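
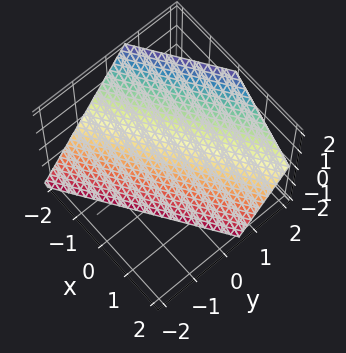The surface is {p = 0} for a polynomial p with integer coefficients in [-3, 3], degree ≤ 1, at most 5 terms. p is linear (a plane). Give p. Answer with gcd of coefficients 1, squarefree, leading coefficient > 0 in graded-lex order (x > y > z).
2*x - 3*y + 2*z + 2

1. Degree: every cross-section is a straight line — this is a plane, so deg p = 1.
2. Observable constraints: it crosses the x-axis at the gridline x = -1; it crosses the z-axis at the gridline z = -1.
3. Putting this together gives p.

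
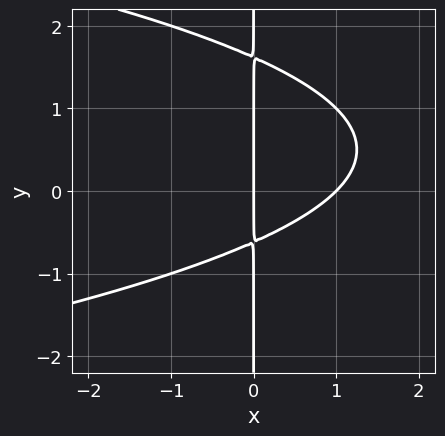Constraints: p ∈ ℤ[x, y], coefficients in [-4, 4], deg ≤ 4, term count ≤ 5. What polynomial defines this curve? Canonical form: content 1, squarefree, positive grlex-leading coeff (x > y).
First, degree: the shape is more complex than any degree-2 curve, so deg p = 3.
Then, from the visible intercepts: the x-axis gridline crossings are at x ∈ {0, 1}; the visible y-axis segment lies entirely on the curve.
Finally, putting this together gives p.

x*y^2 + x^2 - x*y - x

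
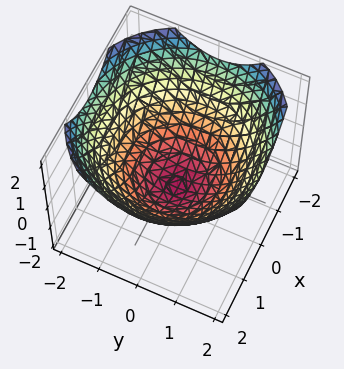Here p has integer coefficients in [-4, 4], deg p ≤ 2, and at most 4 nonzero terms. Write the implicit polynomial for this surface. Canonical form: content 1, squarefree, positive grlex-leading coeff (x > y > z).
x^2 + y^2 - 2*z - 2

The degree is 2 — the shape is more complex than any degree-1 surface.
Symmetries: the surface is invariant under rotation about z: p = q(x² + y², z).
Against the integer gridlines: a circular section at z = 0 has radius between 1 and 2; it crosses the z-axis at the gridline z = -1.
Putting this together gives p.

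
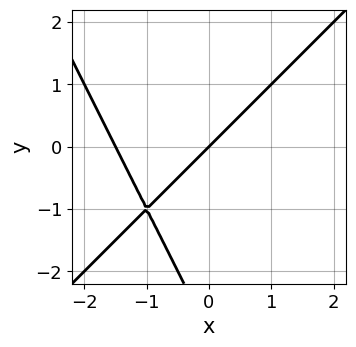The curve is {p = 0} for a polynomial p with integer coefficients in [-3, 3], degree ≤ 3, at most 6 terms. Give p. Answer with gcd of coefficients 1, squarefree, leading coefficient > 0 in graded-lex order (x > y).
First, the degree is 2 — no degree-1 curve has this shape.
Next, against the integer gridlines: one y-axis crossing is at y = 0; one x-axis crossing is at x = 0.
Finally, these observations pin down the coefficients.

2*x^2 - x*y - y^2 + 3*x - 3*y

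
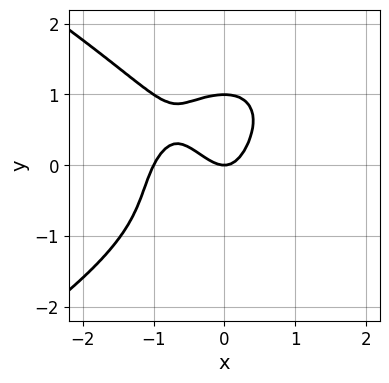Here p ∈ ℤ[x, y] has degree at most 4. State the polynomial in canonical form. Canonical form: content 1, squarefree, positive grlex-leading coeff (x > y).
y^4 + 2*x^3 + 2*x^2 - y

First, deg p = 4.
Next, from the visible intercepts: the x-axis gridline crossings are at x ∈ {-1, 0}; among the integer gridlines, it crosses the y-axis at y ∈ {0, 1}.
Finally, together with the visible shape, these determine p as stated.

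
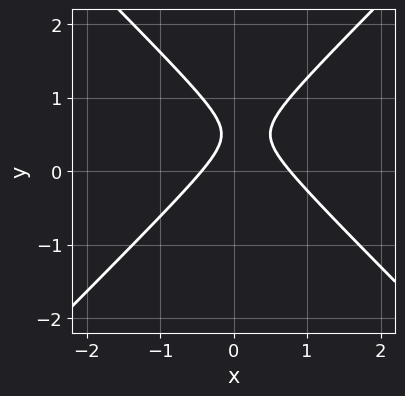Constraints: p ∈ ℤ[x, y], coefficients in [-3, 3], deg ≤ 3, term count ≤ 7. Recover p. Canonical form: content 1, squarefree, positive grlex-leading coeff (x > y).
3*x^2 - 3*y^2 - x + 3*y - 1

deg p = 2. The shape is more complex than any degree-1 curve.
From the visible intercepts: no y-intercept at any integer in the box.
Together with the visible shape, these determine p as stated.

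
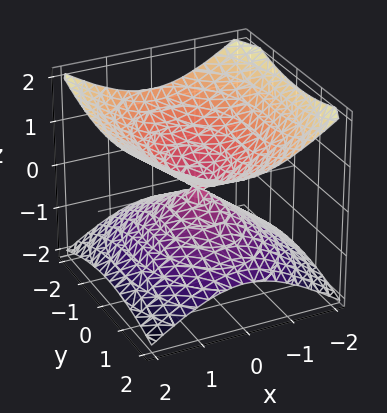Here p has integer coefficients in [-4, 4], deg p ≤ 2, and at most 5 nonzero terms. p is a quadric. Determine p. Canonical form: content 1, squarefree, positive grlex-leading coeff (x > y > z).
(a) The degree is 2 — a double cone through the origin; a quadric.
(b) Symmetries: it's symmetric under y → −y, forcing even powers of y; it's symmetric under z → −z, forcing even powers of z; mirror symmetry x ↦ −x ⇒ only even powers of x.
(c) Checking where it meets the axes: it meets the z-axis at z = 0 (among the integer gridlines); it meets the y-axis at y = 0 (among the integer gridlines).
(d) These observations pin down the coefficients.

2*x^2 + y^2 - 3*z^2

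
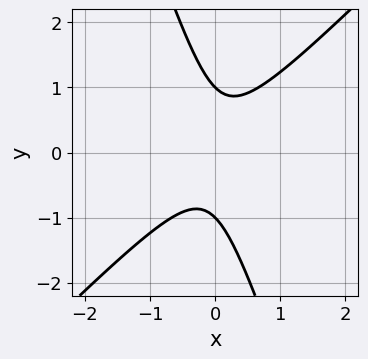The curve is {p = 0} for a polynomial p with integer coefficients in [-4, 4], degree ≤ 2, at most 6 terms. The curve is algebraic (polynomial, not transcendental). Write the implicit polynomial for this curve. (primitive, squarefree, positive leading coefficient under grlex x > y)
(a) deg p = 2. The shape is more complex than any degree-1 curve.
(b) From the visible intercepts: no x-intercept at any integer in the box; the y-axis gridline crossings are at y ∈ {-1, 1}.
(c) Matching integer coefficients to the picture gives p.

3*x^2 - 2*x*y - y^2 + 1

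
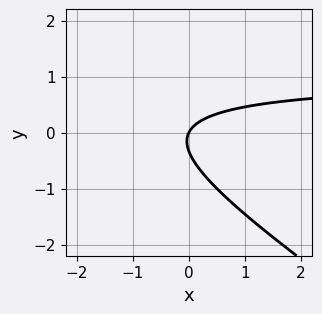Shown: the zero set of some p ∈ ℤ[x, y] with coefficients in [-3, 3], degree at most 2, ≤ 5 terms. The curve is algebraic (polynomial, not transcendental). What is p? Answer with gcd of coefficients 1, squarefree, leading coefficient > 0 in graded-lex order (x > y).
deg p = 2. No degree-1 curve has this shape.
From the axis intercepts and sections: one y-axis crossing is at y = 0; it meets the x-axis at x = 0 (among the integer gridlines).
Solving for integer coefficients yields p as stated.

2*x*y + 3*y^2 - 2*x + y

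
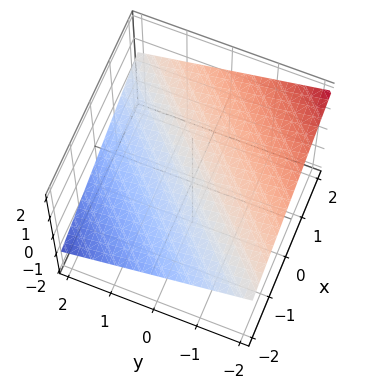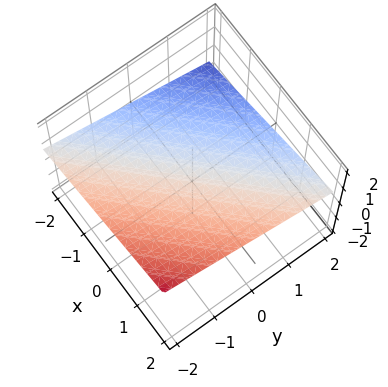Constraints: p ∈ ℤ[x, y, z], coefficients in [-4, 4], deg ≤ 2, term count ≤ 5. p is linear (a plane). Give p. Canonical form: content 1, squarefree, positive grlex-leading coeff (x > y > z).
First, deg p = 1.
Then, against the integer gridlines: one y-axis crossing is at y = 2; it crosses the x-axis at the gridline x = -2.
Finally, assembling these constraints gives the stated polynomial.

x - y - 3*z + 2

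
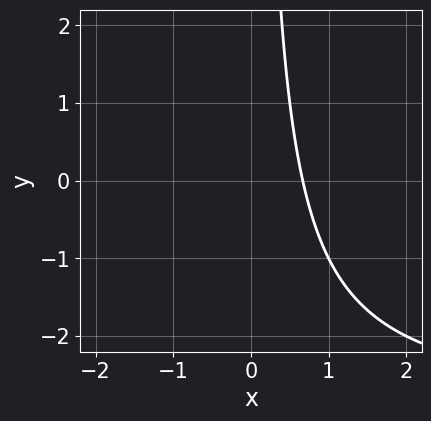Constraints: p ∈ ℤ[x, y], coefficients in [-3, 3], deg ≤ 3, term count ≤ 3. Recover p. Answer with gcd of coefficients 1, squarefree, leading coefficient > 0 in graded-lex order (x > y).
x*y + 3*x - 2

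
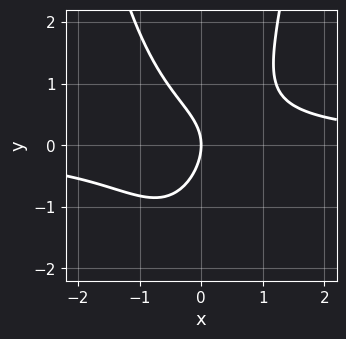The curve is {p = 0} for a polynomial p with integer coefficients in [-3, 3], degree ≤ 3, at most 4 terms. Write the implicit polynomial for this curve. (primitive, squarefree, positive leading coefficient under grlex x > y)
The degree is 3 — a generic line meets the curve in up to 3 points.
Reading off the gridlines: it crosses the y-axis at the gridline y = 0; it crosses the x-axis at the gridline x = 0.
Together with the visible shape, these determine p as stated.

3*x^2*y + x*y - 2*y^2 - 3*x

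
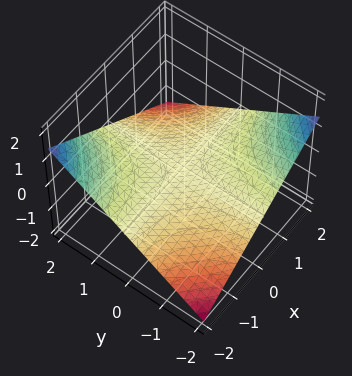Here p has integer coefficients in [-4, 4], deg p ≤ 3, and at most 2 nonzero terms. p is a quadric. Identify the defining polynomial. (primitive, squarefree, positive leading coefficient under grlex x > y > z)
The degree is 2 — a hyperbolic paraboloid; a quadric.
Against the integer gridlines: every point of the x-axis in the box is on the surface; the visible y-axis segment lies entirely on the surface.
Matching integer coefficients to the picture gives p.

x*y + 3*z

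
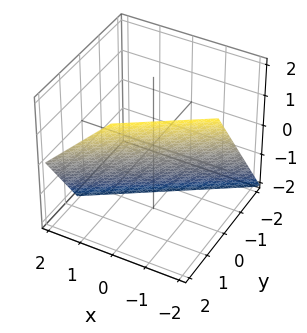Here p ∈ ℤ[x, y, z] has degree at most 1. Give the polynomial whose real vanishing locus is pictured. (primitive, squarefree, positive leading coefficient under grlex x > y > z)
2*x - 3*y + 2*z + 2

The degree is 1 — the surface is flat (a plane).
Reading off the gridlines: it meets the z-axis at z = -1 (among the integer gridlines); it crosses the x-axis at the gridline x = -1.
These observations pin down the coefficients.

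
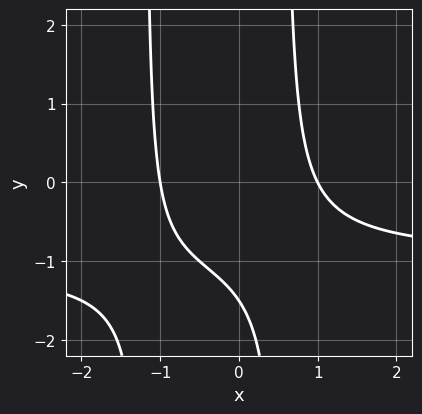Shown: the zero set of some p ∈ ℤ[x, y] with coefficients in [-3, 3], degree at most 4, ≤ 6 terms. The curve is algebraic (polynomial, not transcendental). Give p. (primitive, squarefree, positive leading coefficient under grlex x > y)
3*x^2*y + 3*x^2 + 2*x*y - 2*y - 3

1. deg p = 3.
2. Reading off the gridlines: among the integer gridlines, it crosses the x-axis at x ∈ {-1, 1}.
3. Solving for integer coefficients yields p as stated.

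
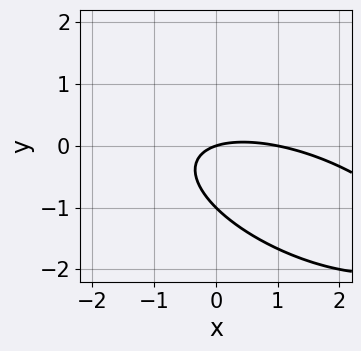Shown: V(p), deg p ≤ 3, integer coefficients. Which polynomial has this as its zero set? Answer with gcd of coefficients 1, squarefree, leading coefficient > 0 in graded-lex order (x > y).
x^2 + 2*x*y + 3*y^2 - x + 3*y

(a) The degree is 2 — a generic line meets the curve in up to 2 points.
(b) From the visible intercepts: the y-axis gridline crossings are at y ∈ {-1, 0}; the x-axis gridline crossings are at x ∈ {0, 1}.
(c) Fitting integer coefficients to these (and the overall shape) gives p.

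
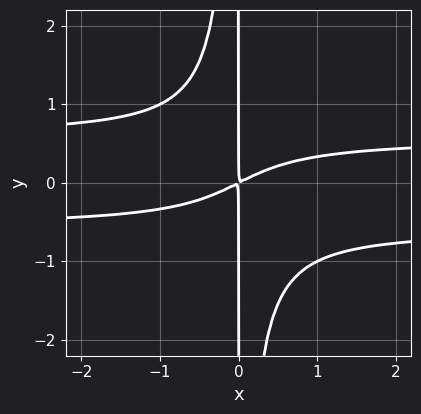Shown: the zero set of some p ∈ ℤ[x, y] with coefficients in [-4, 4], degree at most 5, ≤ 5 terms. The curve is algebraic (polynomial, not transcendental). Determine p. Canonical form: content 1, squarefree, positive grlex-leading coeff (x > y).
3*x^2*y^2 - x^2 + 2*x*y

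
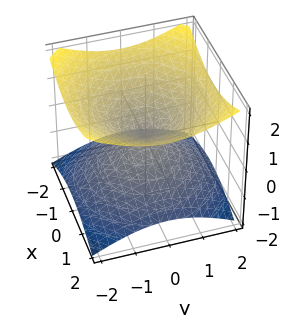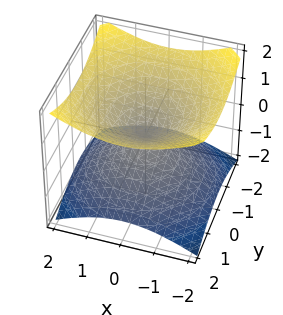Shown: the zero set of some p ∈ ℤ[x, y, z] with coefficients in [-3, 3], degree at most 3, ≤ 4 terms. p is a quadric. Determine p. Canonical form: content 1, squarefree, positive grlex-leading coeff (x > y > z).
First, degree: two nappes meeting at a single point; a quadric, so deg p = 2.
Then, symmetries: mirror symmetry z ↦ −z ⇒ only even powers of z; rotational symmetry about the z-axis ⇒ p depends on x, y only through x² + y².
Then, from the axis intercepts and sections: one z-axis crossing is at z = 0; it crosses the x-axis at the gridline x = 0.
Finally, the integer polynomial consistent with all of this is the stated p.

x^2 + y^2 - 2*z^2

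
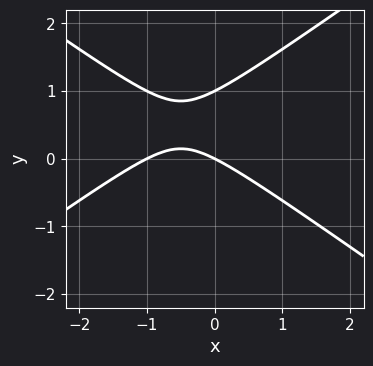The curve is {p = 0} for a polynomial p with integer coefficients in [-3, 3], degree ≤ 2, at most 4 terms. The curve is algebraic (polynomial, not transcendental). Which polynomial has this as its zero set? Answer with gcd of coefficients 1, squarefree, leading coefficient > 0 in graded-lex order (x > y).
First, degree: a generic line meets the curve in up to 2 points, so deg p = 2.
Then, against the integer gridlines: the x-axis gridline crossings are at x ∈ {-1, 0}; among the integer gridlines, it crosses the y-axis at y ∈ {0, 1}.
Finally, putting this together gives p.

x^2 - 2*y^2 + x + 2*y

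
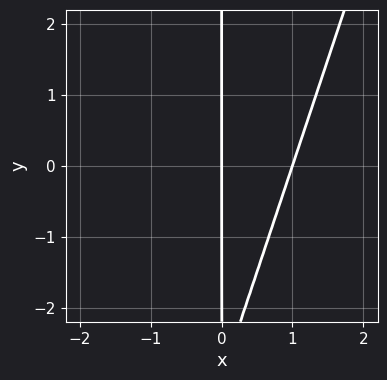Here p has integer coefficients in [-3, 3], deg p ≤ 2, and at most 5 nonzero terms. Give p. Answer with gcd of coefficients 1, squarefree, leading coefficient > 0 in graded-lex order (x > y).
3*x^2 - x*y - 3*x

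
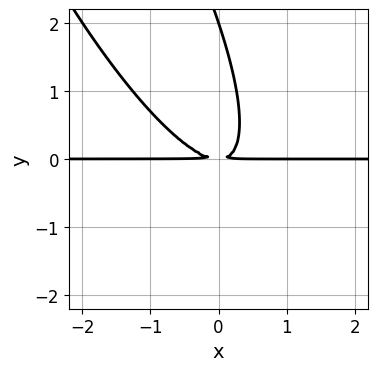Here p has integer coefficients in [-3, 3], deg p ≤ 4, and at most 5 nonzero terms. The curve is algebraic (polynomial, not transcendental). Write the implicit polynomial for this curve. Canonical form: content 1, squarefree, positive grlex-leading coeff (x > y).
(a) Degree: no degree-2 curve has this shape, so deg p = 3.
(b) Observable constraints: one y-axis crossing is at y = 2; the visible x-axis segment lies entirely on the curve.
(c) Solving for integer coefficients yields p as stated.

3*x^2*y + 3*x*y^2 + y^3 - 2*y^2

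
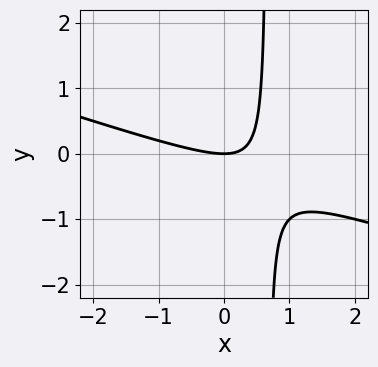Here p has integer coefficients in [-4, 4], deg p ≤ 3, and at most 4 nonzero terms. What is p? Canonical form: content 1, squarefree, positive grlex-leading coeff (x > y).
x^2 + 3*x*y - 2*y

First, the degree is 2 — the shape is more complex than any degree-1 curve.
Then, observable constraints: one y-axis crossing is at y = 0; it meets the x-axis at x = 0 (among the integer gridlines).
Finally, together with the visible shape, these determine p as stated.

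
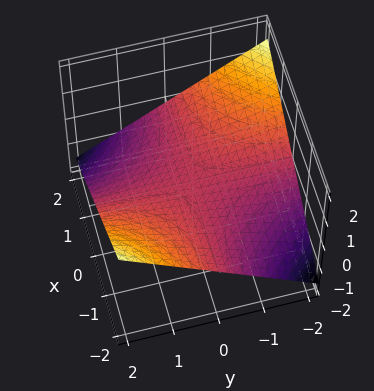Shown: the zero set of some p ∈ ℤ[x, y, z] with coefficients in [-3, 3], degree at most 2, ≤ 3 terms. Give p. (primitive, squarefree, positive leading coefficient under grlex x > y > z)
x*y + 3*z

(a) deg p = 2.
(b) From the visible intercepts: one z-axis crossing is at z = 0; every point of the y-axis in the box is on the surface; every point of the x-axis in the box is on the surface.
(c) The integer polynomial consistent with all of this is the stated p.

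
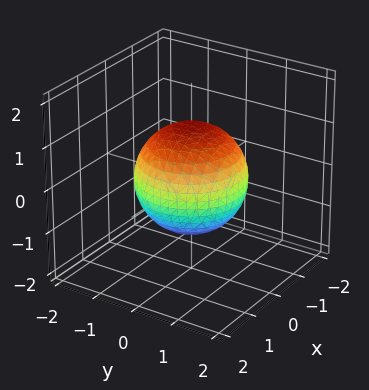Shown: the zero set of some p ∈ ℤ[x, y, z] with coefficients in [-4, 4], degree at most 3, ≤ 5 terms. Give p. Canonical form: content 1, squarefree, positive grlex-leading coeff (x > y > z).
2*x^2 + 2*y^2 + 2*z^2 - 3

(a) deg p = 2.
(b) By symmetry, the surface is invariant under rotation about z: p = q(x² + y², z); it's symmetric under z → −z, forcing even powers of z.
(c) Reading off the gridlines: a circular section at z = 0 has radius between 1 and 2.
(d) Matching integer coefficients to the picture gives p.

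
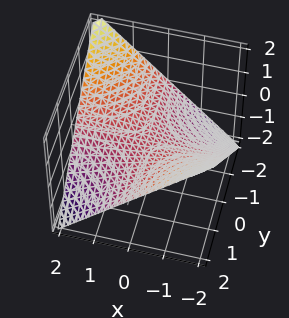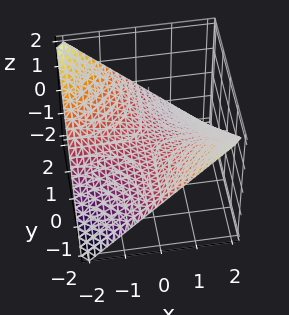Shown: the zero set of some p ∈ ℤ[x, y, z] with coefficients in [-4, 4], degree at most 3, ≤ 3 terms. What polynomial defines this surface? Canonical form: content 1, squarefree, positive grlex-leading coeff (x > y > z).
(a) Degree: a hyperbolic paraboloid; a quadric, so deg p = 2.
(b) From the visible intercepts: one z-axis crossing is at z = 0; the visible y-axis segment lies entirely on the surface; the visible x-axis segment lies entirely on the surface.
(c) Together with the visible shape, these determine p as stated.

x*y + 2*z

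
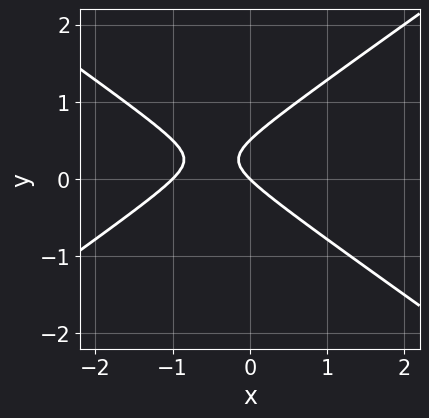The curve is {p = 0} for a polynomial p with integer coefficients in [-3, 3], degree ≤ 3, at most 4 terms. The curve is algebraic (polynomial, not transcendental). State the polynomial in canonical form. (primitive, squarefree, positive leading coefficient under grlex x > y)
x^2 - 2*y^2 + x + y

First, deg p = 2. The shape is more complex than any degree-1 curve.
Then, observable constraints: it crosses the y-axis at the gridline y = 0; among the integer gridlines, it crosses the x-axis at x ∈ {-1, 0}.
Finally, the integer polynomial consistent with all of this is the stated p.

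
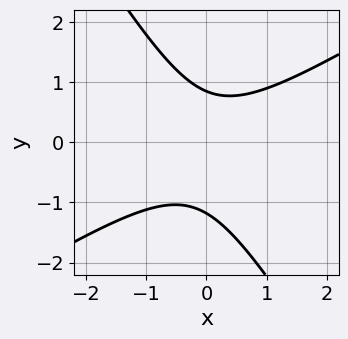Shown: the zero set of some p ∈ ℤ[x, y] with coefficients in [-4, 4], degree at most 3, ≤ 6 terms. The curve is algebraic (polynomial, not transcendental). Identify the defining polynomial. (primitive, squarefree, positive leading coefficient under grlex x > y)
1. The degree is 2 — a generic line meets the curve in up to 2 points.
2. From the axis intercepts and sections: it misses every integer gridline on the x-axis.
3. These observations pin down the coefficients.

3*x^2 - 3*x*y - 3*y^2 - y + 3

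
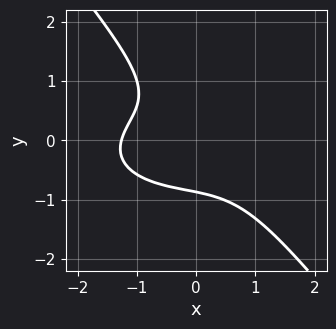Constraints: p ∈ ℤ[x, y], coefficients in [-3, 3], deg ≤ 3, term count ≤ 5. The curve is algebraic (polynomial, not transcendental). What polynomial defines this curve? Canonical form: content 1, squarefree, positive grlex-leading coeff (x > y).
x^3 + 3*x*y^2 + 3*y^3 + x*y + 2

First, the degree is 3 — no degree-2 curve has this shape.
Finally, matching integer coefficients to the picture gives p.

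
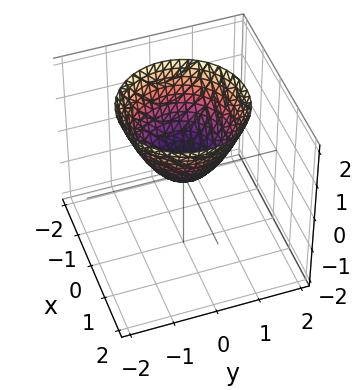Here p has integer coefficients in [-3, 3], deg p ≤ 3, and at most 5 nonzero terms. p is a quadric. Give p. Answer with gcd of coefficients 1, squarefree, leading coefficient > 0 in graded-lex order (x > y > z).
First, degree: a paraboloid; a quadric, so deg p = 2.
Then, symmetries: every cross-section ⟂ z is a circle, so x, y appear only via x² + y².
Next, checking where it meets the axes: it meets the x-axis at x = 0 (among the integer gridlines); it crosses the y-axis at the gridline y = 0; a circular section at z = 2 has radius between 1 and 2.
Finally, putting this together gives p.

x^2 + y^2 - z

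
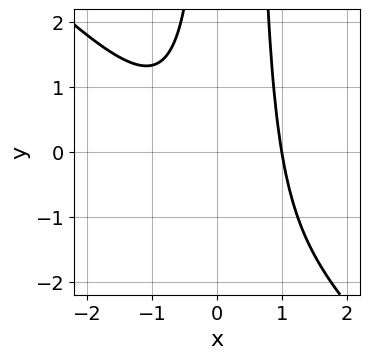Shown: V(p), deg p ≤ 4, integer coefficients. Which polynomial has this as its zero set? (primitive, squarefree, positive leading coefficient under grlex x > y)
2*x^3 + 2*x^2*y - x*y - 2

1. Degree: a generic line meets the curve in up to 3 points, so deg p = 3.
2. Checking where it meets the axes: it meets the x-axis at x = 1 (among the integer gridlines); no y-intercept at any integer in the box.
3. Assembling these constraints gives the stated polynomial.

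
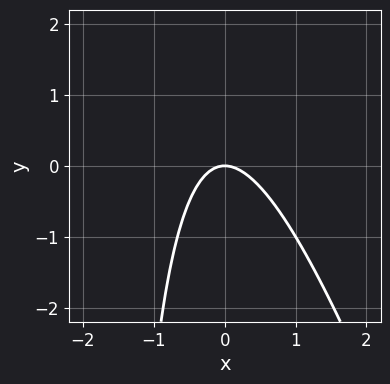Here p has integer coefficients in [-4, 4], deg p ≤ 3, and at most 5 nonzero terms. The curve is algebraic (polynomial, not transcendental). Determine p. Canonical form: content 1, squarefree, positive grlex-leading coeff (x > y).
3*x^2 + x*y + 2*y

First, deg p = 2. A generic line meets the curve in up to 2 points.
Then, from the visible intercepts: one x-axis crossing is at x = 0; one y-axis crossing is at y = 0.
Finally, these observations pin down the coefficients.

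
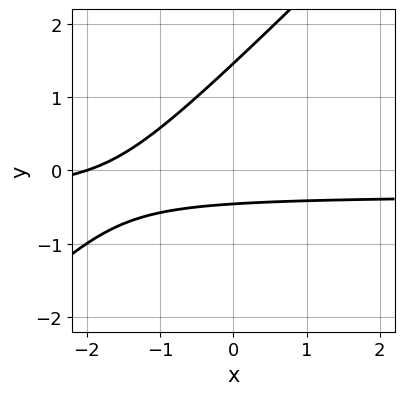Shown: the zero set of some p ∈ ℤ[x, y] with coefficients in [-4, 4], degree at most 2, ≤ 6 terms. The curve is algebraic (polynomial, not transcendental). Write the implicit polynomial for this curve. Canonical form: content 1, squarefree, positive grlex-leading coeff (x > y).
(a) The degree is 2 — a generic line meets the curve in up to 2 points.
(b) From the visible intercepts: it crosses the x-axis at the gridline x = -2.
(c) Fitting integer coefficients to these (and the overall shape) gives p.

3*x*y - 3*y^2 + x + 3*y + 2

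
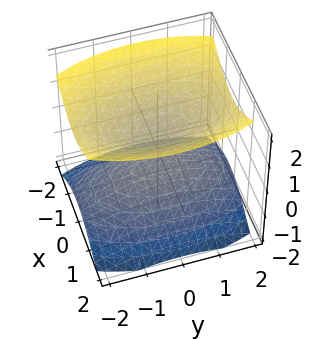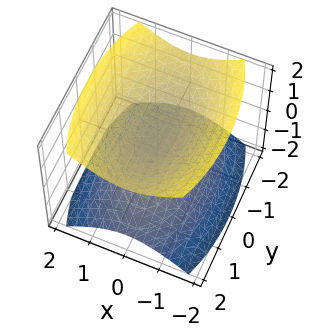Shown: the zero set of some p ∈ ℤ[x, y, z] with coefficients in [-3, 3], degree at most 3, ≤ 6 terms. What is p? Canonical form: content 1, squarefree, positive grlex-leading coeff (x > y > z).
3*x^2 + y^2 - 3*z^2 + 1

First, the picture has 2 separate pieces. They look like related sheets of one shape, so recover p as a whole.
Then, deg p = 2. Two separate bowl-shaped sheets opening away from each other; a quadric.
Next, symmetries: mirror symmetry y ↦ −y ⇒ only even powers of y; the z ↦ −z reflection is a symmetry, so z appears only in even powers; it's symmetric under x → −x, forcing even powers of x.
Then, reading off the gridlines: it misses every integer gridline on the x-axis; it misses every integer gridline on the y-axis.
Finally, the integer polynomial consistent with all of this is the stated p.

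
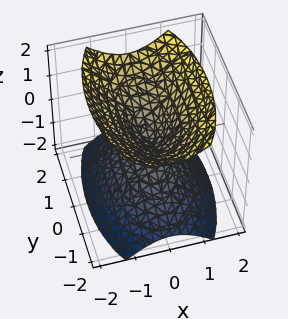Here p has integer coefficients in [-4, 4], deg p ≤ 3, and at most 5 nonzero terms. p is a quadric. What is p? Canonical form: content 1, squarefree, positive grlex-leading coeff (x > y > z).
First, there are 2 components. They look like related sheets of one shape, so recover p as a whole.
Then, degree: a double cone through the origin; a quadric, so deg p = 2.
Next, symmetries: mirror symmetry x ↦ −x ⇒ only even powers of x; mirror symmetry z ↦ −z ⇒ only even powers of z; the y ↦ −y reflection is a symmetry, so y appears only in even powers.
Next, reading off the gridlines: it meets the y-axis at y = 0 (among the integer gridlines); one x-axis crossing is at x = 0; it meets the z-axis at z = 0 (among the integer gridlines).
Finally, matching integer coefficients to the picture gives p.

3*x^2 + y^2 - 2*z^2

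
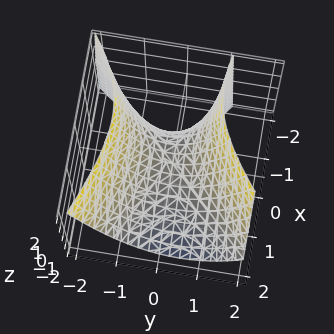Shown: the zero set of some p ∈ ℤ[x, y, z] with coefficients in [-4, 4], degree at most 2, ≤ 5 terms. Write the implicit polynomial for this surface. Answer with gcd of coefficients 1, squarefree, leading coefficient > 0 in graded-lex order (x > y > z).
Degree: no degree-1 surface has this shape, so deg p = 2.
From the visible intercepts: it crosses the y-axis at the gridline y = 0; it crosses the z-axis at the gridline z = 0; one x-axis crossing is at x = 0.
Together with the visible shape, these determine p as stated.

x^2 + x*y + x*z - 2*y^2 + 2*z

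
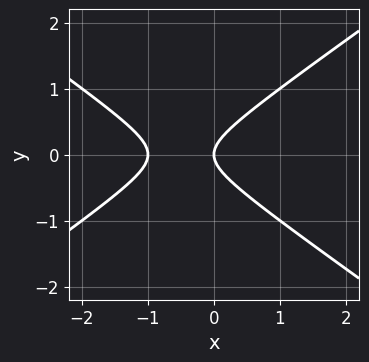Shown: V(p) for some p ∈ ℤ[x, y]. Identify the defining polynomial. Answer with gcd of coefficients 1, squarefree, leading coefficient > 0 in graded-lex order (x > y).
x^2 - 2*y^2 + x

The degree is 2 — the shape is more complex than any degree-1 curve.
Symmetries: mirror symmetry y ↦ −y ⇒ only even powers of y.
From the axis intercepts and sections: among the integer gridlines, it crosses the x-axis at x ∈ {-1, 0}; it crosses the y-axis at the gridline y = 0.
These observations pin down the coefficients.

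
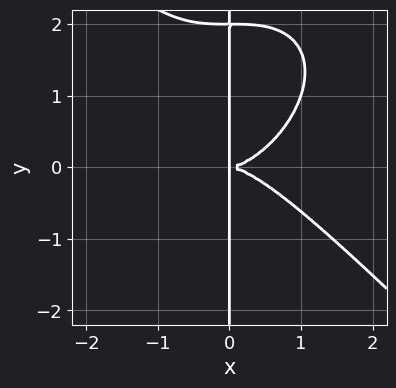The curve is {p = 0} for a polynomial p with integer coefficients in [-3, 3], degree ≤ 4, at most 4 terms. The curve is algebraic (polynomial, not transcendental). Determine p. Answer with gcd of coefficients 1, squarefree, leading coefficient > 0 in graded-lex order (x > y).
x^4 + x*y^3 - 2*x*y^2

First, the degree is 4 — a generic line meets the curve in up to 4 points.
Then, from the axis intercepts and sections: every point of the y-axis in the box is on the curve.
Finally, solving for integer coefficients yields p as stated.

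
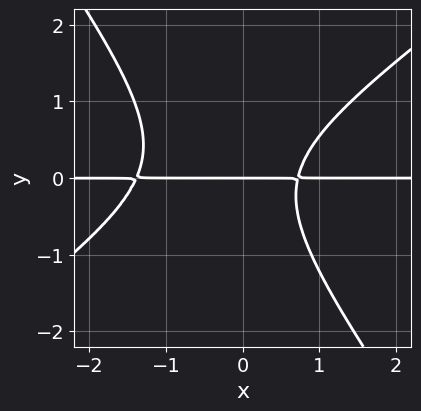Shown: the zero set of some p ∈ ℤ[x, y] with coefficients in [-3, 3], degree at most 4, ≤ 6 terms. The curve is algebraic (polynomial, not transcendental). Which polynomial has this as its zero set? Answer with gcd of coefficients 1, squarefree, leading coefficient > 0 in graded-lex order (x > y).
3*x^2*y - 2*x*y^2 - 3*y^3 + 2*x*y - 3*y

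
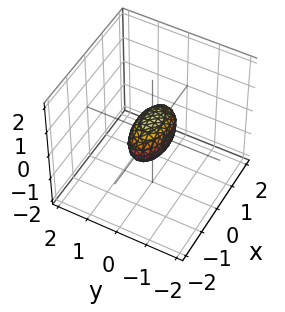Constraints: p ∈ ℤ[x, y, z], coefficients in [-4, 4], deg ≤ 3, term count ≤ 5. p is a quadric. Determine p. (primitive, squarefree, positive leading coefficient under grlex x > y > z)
1. The degree is 2 — bounded and convex; a quadric.
2. Symmetries: it's symmetric under y → −y, forcing even powers of y; the x ↦ −x reflection is a symmetry, so x appears only in even powers; mirror symmetry z ↦ −z ⇒ only even powers of z.
3. From the visible intercepts: the x-axis gridline crossings are at x ∈ {-1, 1}.
4. These observations pin down the coefficients.

x^2 + 3*y^2 + 2*z^2 - 1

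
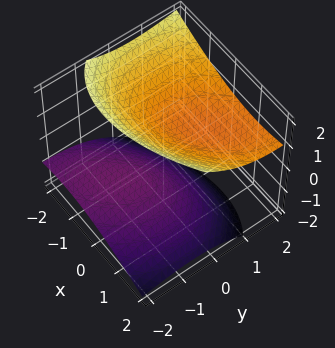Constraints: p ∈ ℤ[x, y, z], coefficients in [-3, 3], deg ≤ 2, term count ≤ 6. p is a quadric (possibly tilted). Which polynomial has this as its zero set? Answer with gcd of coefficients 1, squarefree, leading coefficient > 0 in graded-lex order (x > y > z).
First, I count 2 distinct pieces. Treating them together as one polynomial.
Then, the degree is 2 — a generic line meets the surface in up to 2 points.
Then, from the visible intercepts: it misses every integer gridline on the x-axis; it misses every integer gridline on the y-axis.
Finally, these observations pin down the coefficients. Check: (0, 0, 1) on the z-axis lies on the surface, and p(0, 0, 1) = 0. ✓

x^2 - x*y + y^2 - 2*y*z - 2*z^2 + 2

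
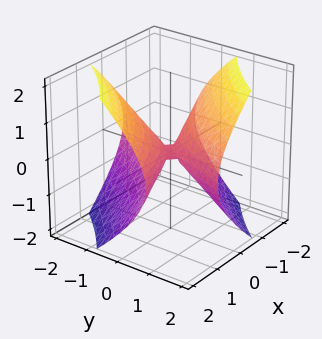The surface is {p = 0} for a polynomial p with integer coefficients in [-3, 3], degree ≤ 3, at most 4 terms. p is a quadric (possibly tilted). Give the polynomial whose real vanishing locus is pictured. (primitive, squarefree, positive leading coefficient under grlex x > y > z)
x^2 - 3*x*y + y^2 - 2*z^2

First, the degree is 2 — the shape is more complex than any degree-1 surface.
Then, from the axis intercepts and sections: it meets the x-axis at x = 0 (among the integer gridlines); it crosses the y-axis at the gridline y = 0; one z-axis crossing is at z = 0.
Finally, these observations pin down the coefficients.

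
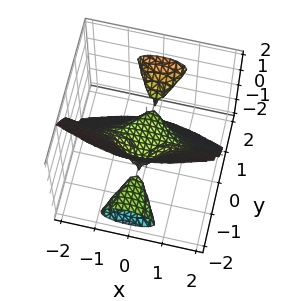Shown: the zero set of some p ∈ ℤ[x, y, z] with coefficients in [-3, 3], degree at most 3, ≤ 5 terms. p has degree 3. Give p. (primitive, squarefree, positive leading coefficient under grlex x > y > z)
First, there are 3 components.
Then, degree: the shape is more complex than any degree-2 surface, so deg p = 3.
Next, from the axis intercepts and sections: every point of the y-axis in the box is on the surface; one z-axis crossing is at z = 0; the visible x-axis segment lies entirely on the surface.
Finally, together with the visible shape, these determine p as stated.

x^2*y - y^2*z + y*z^2 + z^3 + z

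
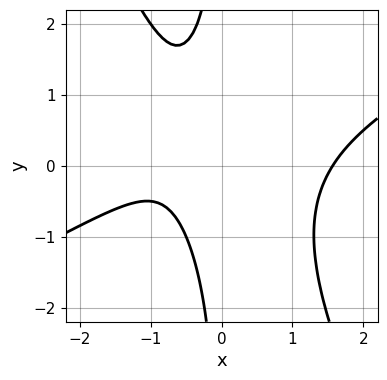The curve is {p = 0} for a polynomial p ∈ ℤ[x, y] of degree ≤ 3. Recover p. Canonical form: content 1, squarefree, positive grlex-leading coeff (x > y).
Degree: a generic line meets the curve in up to 3 points, so deg p = 3.
Against the integer gridlines: it misses every integer gridline on the y-axis.
Matching integer coefficients to the picture gives p.

2*x^3 - 3*x^2*y - 2*x*y^2 - 3*x - 3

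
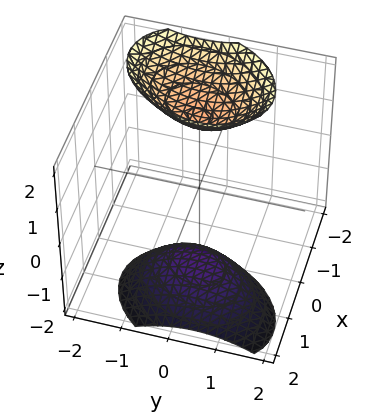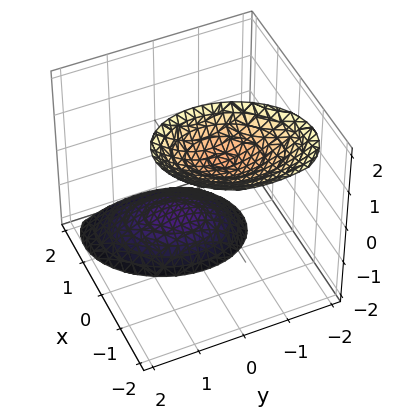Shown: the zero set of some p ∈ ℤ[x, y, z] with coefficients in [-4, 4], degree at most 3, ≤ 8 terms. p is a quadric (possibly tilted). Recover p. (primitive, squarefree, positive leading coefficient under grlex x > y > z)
3*x^2 - x*y + 3*x*z + 2*y^2 - z^2 + 3

(a) I count 2 distinct pieces. Treating them together as one polynomial.
(b) deg p = 2. The shape is more complex than any degree-1 surface.
(c) Reading off the gridlines: the surface avoids every integer x-axis point in the box; no y-intercept at any integer in the box.
(d) Assembling these constraints gives the stated polynomial.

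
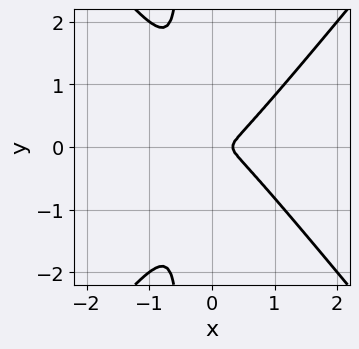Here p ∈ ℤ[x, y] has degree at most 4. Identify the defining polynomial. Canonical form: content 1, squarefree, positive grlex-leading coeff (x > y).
3*x^3 - 2*x*y^2 - x^2 - y^2

(a) Degree: the shape is more complex than any degree-2 curve, so deg p = 3.
(b) Symmetries: mirror symmetry y ↦ −y ⇒ only even powers of y.
(c) Solving for integer coefficients yields p as stated.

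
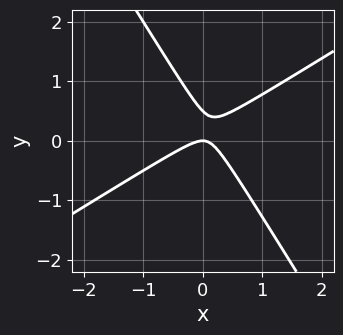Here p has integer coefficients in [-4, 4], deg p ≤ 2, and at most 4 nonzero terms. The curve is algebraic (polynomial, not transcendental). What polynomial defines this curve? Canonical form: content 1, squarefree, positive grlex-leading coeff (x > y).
2*x^2 - 2*x*y - 2*y^2 + y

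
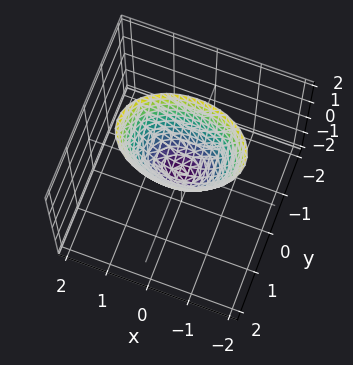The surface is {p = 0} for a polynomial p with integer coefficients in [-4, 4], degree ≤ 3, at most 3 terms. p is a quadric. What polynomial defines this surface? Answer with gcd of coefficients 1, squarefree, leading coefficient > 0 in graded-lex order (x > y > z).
x^2 + 2*y^2 - z

First, the degree is 2 — a single bowl opening along one axis; a quadric.
Then, symmetries: it's symmetric under y → −y, forcing even powers of y; it's symmetric under x → −x, forcing even powers of x.
Then, checking where it meets the axes: it meets the x-axis at x = 0 (among the integer gridlines); it meets the z-axis at z = 0 (among the integer gridlines); it meets the y-axis at y = 0 (among the integer gridlines).
Finally, solving for integer coefficients yields p as stated.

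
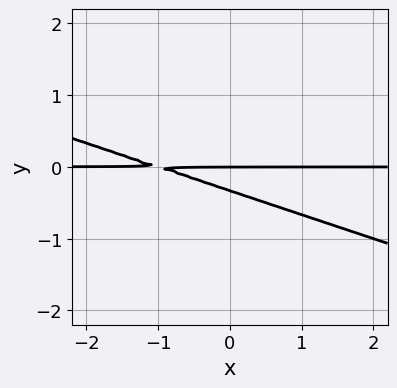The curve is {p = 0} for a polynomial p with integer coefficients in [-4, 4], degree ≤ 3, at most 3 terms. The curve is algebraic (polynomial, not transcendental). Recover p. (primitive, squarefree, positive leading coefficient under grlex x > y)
First, deg p = 2. A generic line meets the curve in up to 2 points.
Then, from the axis intercepts and sections: it meets the y-axis at y = 0 (among the integer gridlines); every point of the x-axis in the box is on the curve.
Finally, the integer polynomial consistent with all of this is the stated p.

x*y + 3*y^2 + y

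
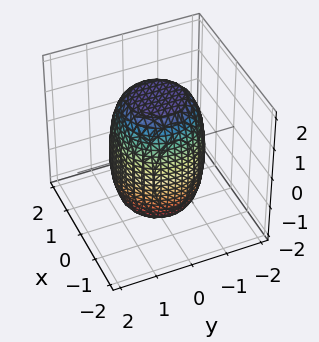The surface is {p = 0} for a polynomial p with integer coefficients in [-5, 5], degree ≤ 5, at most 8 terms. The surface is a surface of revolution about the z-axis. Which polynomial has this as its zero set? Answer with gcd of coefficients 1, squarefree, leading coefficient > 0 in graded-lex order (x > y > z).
deg p = 4. A generic line meets the surface in up to 4 points.
Symmetry: every cross-section ⟂ z is a circle, so x, y appear only via x² + y².
Against the integer gridlines: a circular section at z = 0 has radius between 1 and 2.
Together with the visible shape, these determine p as stated.

2*x^4 + 4*x^2*y^2 + 2*y^4 - x^2 - y^2 + z^2 - 3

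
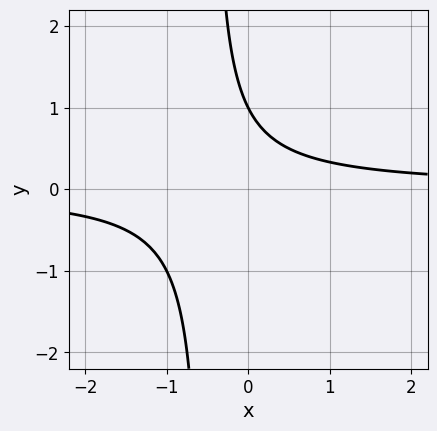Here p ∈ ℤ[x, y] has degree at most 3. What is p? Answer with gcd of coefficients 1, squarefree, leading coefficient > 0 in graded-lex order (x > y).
2*x*y + y - 1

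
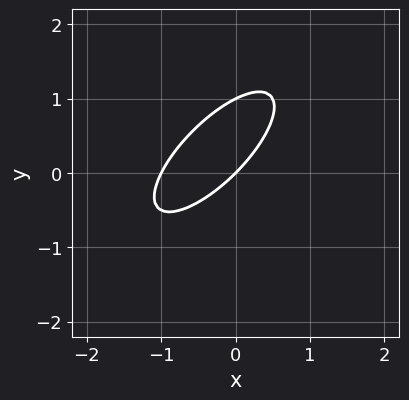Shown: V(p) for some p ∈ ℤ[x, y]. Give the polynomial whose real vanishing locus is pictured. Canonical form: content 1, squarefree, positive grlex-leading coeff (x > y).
The degree is 2 — a generic line meets the curve in up to 2 points.
Reading off the gridlines: the y-axis gridline crossings are at y ∈ {0, 1}; the x-axis gridline crossings are at x ∈ {-1, 0}.
Fitting integer coefficients to these (and the overall shape) gives p.

2*x^2 - 3*x*y + 2*y^2 + 2*x - 2*y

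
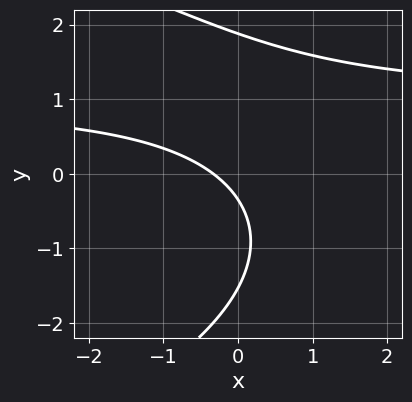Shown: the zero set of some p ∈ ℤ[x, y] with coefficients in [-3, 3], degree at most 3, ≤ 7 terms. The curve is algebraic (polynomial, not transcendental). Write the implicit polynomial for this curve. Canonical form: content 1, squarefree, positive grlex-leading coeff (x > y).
y^3 + 3*x*y - 3*x - 3*y - 1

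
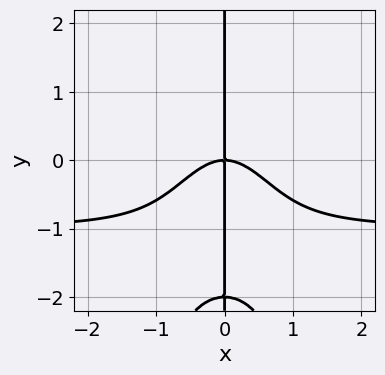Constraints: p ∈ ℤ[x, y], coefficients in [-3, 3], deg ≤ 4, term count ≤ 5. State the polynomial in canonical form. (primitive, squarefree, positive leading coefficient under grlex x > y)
2*x^3*y + 2*x^3 + x*y^2 + 2*x*y

First, the degree is 4 — the shape is more complex than any degree-3 curve.
Next, from the axis intercepts and sections: one x-axis crossing is at x = 0; every point of the y-axis in the box is on the curve.
Finally, matching integer coefficients to the picture gives p.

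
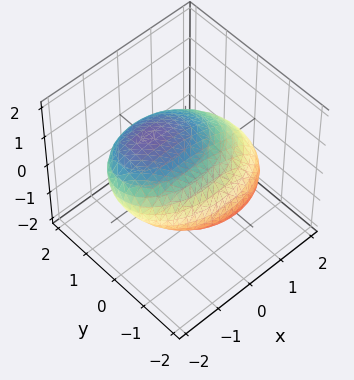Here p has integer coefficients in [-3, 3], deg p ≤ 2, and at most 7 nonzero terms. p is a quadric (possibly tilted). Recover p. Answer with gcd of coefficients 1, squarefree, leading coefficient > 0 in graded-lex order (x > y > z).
x^2 + x*z + 2*y^2 - 2*y*z + 3*z^2 - 3

deg p = 2.
From the axis intercepts and sections: the z-axis gridline crossings are at z ∈ {-1, 1}.
Together with the visible shape, these determine p as stated.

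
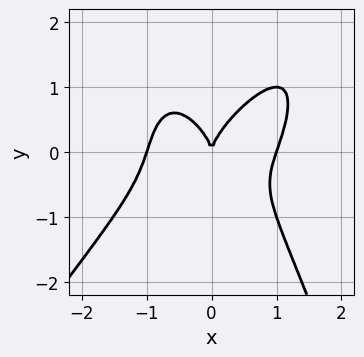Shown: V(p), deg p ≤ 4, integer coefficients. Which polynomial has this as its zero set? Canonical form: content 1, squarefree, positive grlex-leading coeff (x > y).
3*x^4 - 2*x^3*y + 2*y^3 - 3*x^2

deg p = 4.
Observable constraints: among the integer gridlines, it crosses the x-axis at x ∈ {-1, 0, 1}; one y-axis crossing is at y = 0.
Solving for integer coefficients yields p as stated.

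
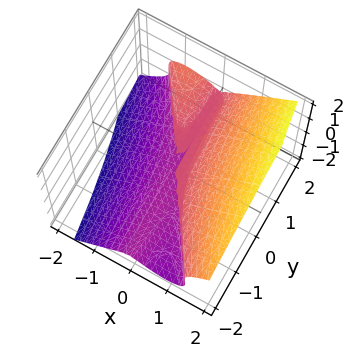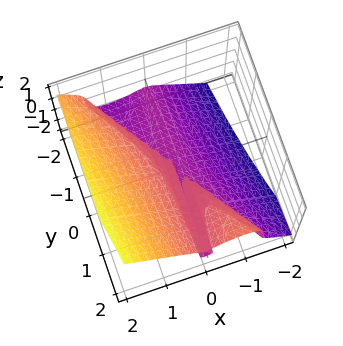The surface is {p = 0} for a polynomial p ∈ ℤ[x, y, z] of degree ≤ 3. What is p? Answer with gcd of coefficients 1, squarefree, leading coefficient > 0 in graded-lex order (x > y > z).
First, deg p = 3.
Next, observable constraints: every point of the y-axis in the box is on the surface; one z-axis crossing is at z = 0; it crosses the x-axis at the gridline x = 0.
Finally, assembling these constraints gives the stated polynomial.

3*x^3 + 2*x^2*y - 3*z^3 - 2*z^2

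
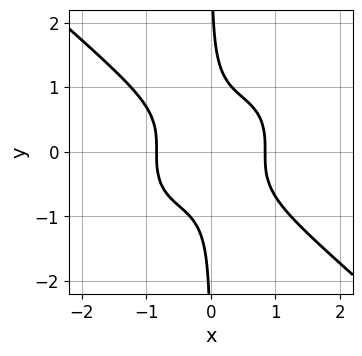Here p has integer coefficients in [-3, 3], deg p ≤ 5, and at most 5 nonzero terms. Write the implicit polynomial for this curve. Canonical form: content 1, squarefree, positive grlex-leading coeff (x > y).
2*x^4 + 3*x*y^3 - 1

First, the degree is 4 — the shape is more complex than any degree-3 curve.
Then, checking where it meets the axes: no y-intercept at any integer in the box.
Finally, fitting integer coefficients to these (and the overall shape) gives p.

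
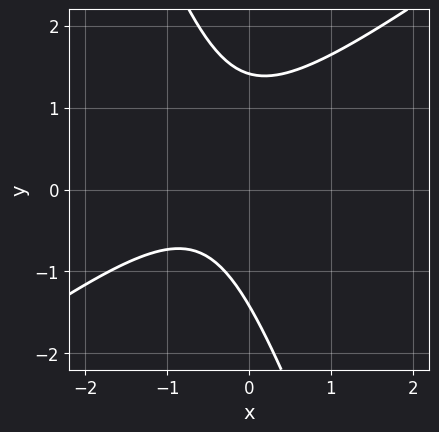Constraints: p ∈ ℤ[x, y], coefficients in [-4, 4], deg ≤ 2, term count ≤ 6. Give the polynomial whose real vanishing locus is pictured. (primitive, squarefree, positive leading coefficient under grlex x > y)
2*x^2 - 2*x*y - y^2 + 2*x + 2

First, deg p = 2.
Then, against the integer gridlines: no x-intercept at any integer in the box.
Finally, solving for integer coefficients yields p as stated.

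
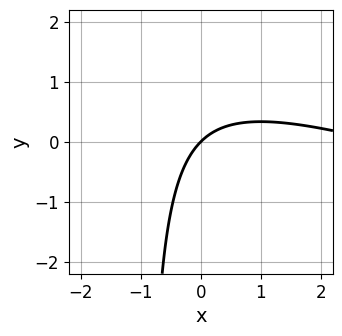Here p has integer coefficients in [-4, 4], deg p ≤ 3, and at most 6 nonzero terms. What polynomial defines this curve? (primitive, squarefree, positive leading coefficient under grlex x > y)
x^2 + 3*x*y - 3*x + 3*y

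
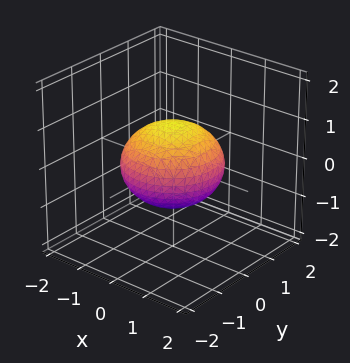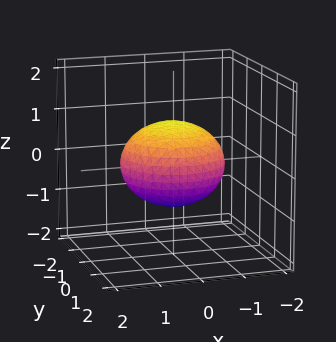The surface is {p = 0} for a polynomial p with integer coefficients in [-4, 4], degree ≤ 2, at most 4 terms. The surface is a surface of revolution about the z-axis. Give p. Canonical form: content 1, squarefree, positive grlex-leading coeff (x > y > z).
1. deg p = 2. The shape is more complex than any degree-1 surface.
2. Symmetry: the z-axis is an axis of rotation, so x and y enter only as x² + y².
3. Checking where it meets the axes: the z-axis gridline crossings are at z ∈ {-1, 1}; a circular section at z = 0 has radius between 1 and 2.
4. Putting this together gives p.

2*x^2 + 2*y^2 + 3*z^2 - 3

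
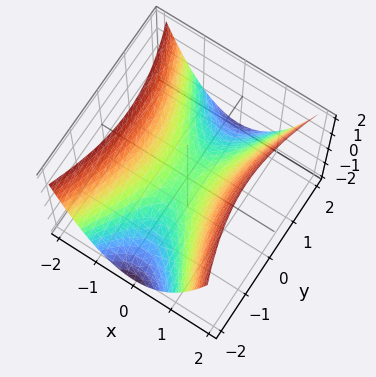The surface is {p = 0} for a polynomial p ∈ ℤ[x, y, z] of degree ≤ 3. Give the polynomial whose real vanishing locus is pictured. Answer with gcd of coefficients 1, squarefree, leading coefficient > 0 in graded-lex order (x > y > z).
1. Degree: a saddle surface; a quadric, so deg p = 2.
2. Symmetries: it's symmetric under x → −x, forcing even powers of x; the y ↦ −y reflection is a symmetry, so y appears only in even powers.
3. Against the integer gridlines: it crosses the x-axis at the gridline x = 0; it crosses the z-axis at the gridline z = 0; it crosses the y-axis at the gridline y = 0.
4. Solving for integer coefficients yields p as stated.

3*x^2 - y^2 - 3*z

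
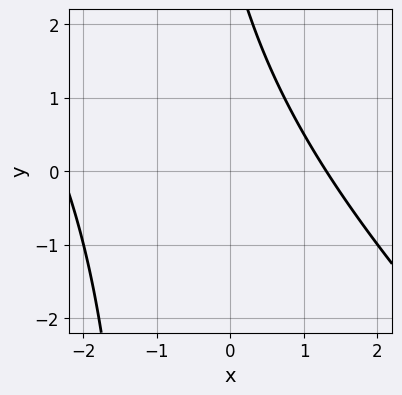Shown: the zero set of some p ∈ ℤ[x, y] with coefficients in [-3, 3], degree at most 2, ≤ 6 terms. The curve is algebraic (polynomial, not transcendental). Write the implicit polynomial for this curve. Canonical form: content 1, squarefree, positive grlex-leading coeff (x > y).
First, the degree is 2 — the shape is more complex than any degree-1 curve.
Then, checking where it meets the axes: it misses every integer gridline on the y-axis.
Finally, solving for integer coefficients yields p as stated.

x^2 + x*y + x + y - 3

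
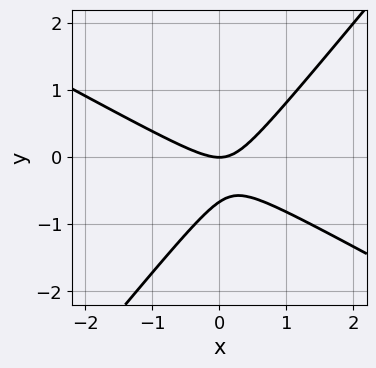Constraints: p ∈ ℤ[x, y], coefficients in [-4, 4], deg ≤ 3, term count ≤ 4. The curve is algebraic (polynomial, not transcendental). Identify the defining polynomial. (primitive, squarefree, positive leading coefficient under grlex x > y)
2*x^2 + 2*x*y - 3*y^2 - 2*y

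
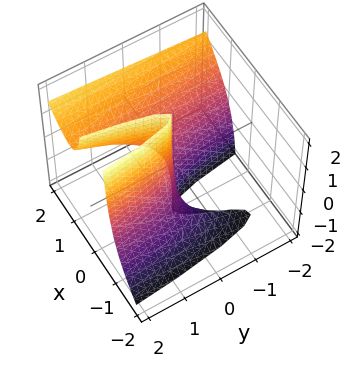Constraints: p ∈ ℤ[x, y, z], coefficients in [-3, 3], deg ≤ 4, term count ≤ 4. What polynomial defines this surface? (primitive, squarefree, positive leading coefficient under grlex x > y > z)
3*x^3 - 3*x^2*z - 2*x^2 + y

(a) Degree: the shape is more complex than any degree-2 surface, so deg p = 3.
(b) Checking where it meets the axes: the visible z-axis segment lies entirely on the surface; one y-axis crossing is at y = 0; it crosses the x-axis at the gridline x = 0.
(c) Together with the visible shape, these determine p as stated.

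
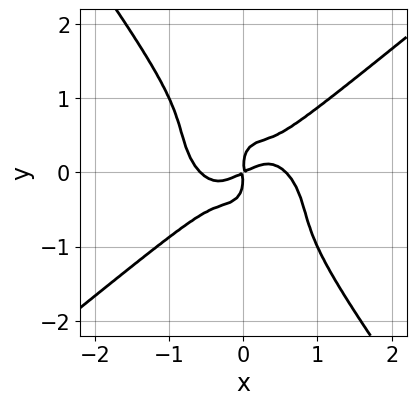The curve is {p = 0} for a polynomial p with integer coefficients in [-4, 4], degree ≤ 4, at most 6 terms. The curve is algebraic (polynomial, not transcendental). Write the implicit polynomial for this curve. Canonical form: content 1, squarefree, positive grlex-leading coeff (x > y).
3*x^4 - 3*x*y^3 - 3*y^4 - x^2 + 2*x*y

1. The degree is 4 — no degree-3 curve has this shape.
2. Putting this together gives p.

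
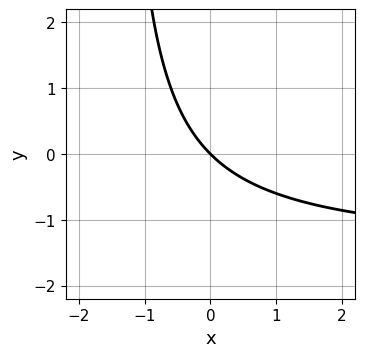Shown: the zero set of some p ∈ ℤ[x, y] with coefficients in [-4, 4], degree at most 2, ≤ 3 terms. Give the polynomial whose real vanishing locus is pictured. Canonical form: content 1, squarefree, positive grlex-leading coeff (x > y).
First, the degree is 2 — no degree-1 curve has this shape.
Then, against the integer gridlines: one y-axis crossing is at y = 0; one x-axis crossing is at x = 0.
Finally, matching integer coefficients to the picture gives p.

2*x*y + 3*x + 3*y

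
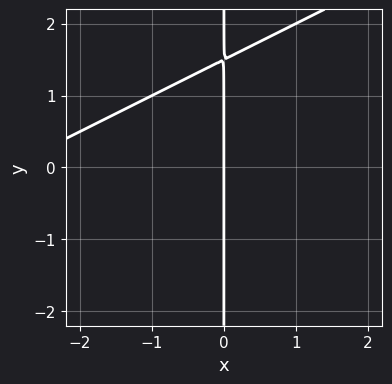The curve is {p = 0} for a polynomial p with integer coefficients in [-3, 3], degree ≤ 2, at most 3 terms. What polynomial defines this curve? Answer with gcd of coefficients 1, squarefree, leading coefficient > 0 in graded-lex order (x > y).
(a) Degree: no degree-1 curve has this shape, so deg p = 2.
(b) From the axis intercepts and sections: one x-axis crossing is at x = 0; the visible y-axis segment lies entirely on the curve.
(c) Assembling these constraints gives the stated polynomial.

x^2 - 2*x*y + 3*x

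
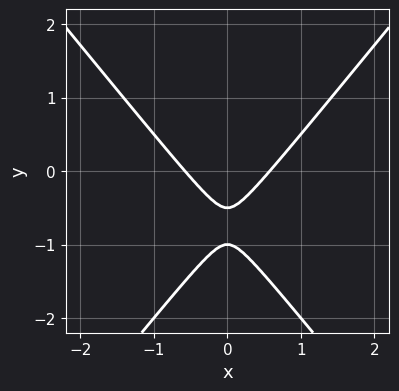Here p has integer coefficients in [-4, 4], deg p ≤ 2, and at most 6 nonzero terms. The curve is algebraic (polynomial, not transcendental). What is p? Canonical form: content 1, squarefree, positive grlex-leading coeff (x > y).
3*x^2 - 2*y^2 - 3*y - 1

(a) The degree is 2 — no degree-1 curve has this shape.
(b) Symmetries: mirror symmetry x ↦ −x ⇒ only even powers of x.
(c) Observable constraints: one y-axis crossing is at y = -1.
(d) Solving for integer coefficients yields p as stated.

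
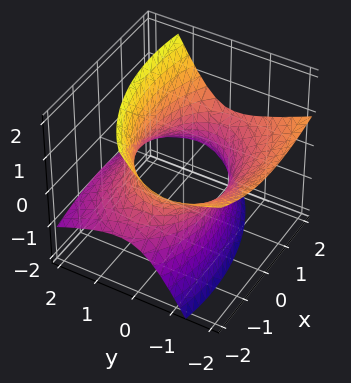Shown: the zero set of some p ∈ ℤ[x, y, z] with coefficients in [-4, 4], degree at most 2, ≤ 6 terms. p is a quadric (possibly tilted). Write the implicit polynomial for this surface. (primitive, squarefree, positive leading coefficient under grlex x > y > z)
Degree: the shape is more complex than any degree-1 surface, so deg p = 2.
From the axis intercepts and sections: the surface avoids every integer z-axis point in the box.
The integer polynomial consistent with all of this is the stated p.

x^2 - x*z + 2*y^2 + 3*y*z - 2*z^2 - 3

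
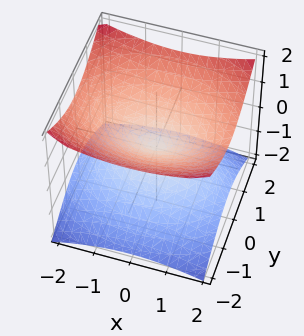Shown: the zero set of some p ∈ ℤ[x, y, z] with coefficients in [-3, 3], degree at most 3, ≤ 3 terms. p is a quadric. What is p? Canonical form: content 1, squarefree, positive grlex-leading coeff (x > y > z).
deg p = 2.
Symmetries: it's symmetric under y → −y, forcing even powers of y; mirror symmetry z ↦ −z ⇒ only even powers of z; mirror symmetry x ↦ −x ⇒ only even powers of x.
Checking where it meets the axes: one z-axis crossing is at z = 0; it meets the y-axis at y = 0 (among the integer gridlines); one x-axis crossing is at x = 0.
Putting this together gives p.

x^2 + 2*y^2 - 3*z^2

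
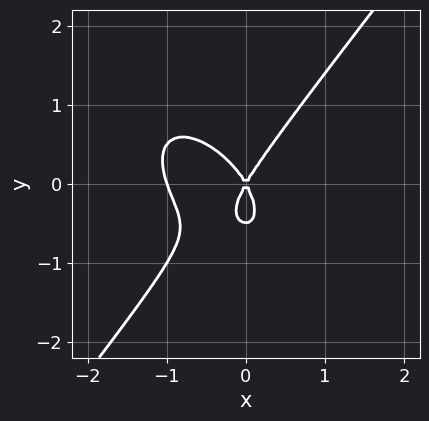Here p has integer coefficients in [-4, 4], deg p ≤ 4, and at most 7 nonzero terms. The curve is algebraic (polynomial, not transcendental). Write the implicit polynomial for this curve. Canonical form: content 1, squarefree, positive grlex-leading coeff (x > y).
3*x^3 + x^2*y - 2*y^3 + 3*x^2 - y^2

deg p = 3. No degree-2 curve has this shape.
Checking where it meets the axes: the x-axis gridline crossings are at x ∈ {-1, 0}; one y-axis crossing is at y = 0.
Matching integer coefficients to the picture gives p.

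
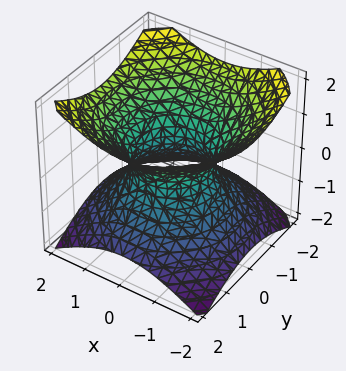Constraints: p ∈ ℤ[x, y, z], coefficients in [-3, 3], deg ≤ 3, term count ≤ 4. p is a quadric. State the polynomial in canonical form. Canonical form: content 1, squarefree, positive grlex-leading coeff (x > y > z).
2*x^2 + 2*y^2 - 3*z^2 - 2

(a) Degree: an hourglass — one-sheet hyperboloid; a quadric, so deg p = 2.
(b) Symmetries: it's symmetric under z → −z, forcing even powers of z; rotational symmetry about the z-axis ⇒ p depends on x, y only through x² + y².
(c) Checking where it meets the axes: no z-intercept at any integer in the box; a circular section at z = 1 has radius between 1 and 2; the x-axis gridline crossings are at x ∈ {-1, 1}.
(d) Fitting integer coefficients to these (and the overall shape) gives p.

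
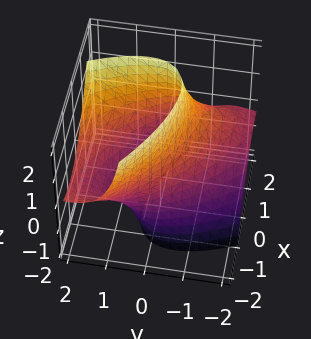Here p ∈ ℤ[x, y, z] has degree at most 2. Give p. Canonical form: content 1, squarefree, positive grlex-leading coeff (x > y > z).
(a) deg p = 2. The shape is more complex than any degree-1 surface.
(b) Checking where it meets the axes: it misses every integer gridline on the z-axis.
(c) Matching integer coefficients to the picture gives p.

2*x^2 + 3*x*y + 2*y^2 - 3*y*z - 3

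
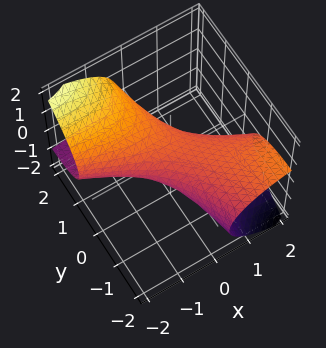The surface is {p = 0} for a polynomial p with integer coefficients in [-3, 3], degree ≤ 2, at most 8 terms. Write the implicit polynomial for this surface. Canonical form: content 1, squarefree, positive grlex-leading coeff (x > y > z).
x^2 + 3*x*y + y^2 - 2*y*z + 3*z^2 - 1

First, degree: a generic line meets the surface in up to 2 points, so deg p = 2.
Then, against the integer gridlines: the y-axis gridline crossings are at y ∈ {-1, 1}; among the integer gridlines, it crosses the x-axis at x ∈ {-1, 1}.
Finally, solving for integer coefficients yields p as stated.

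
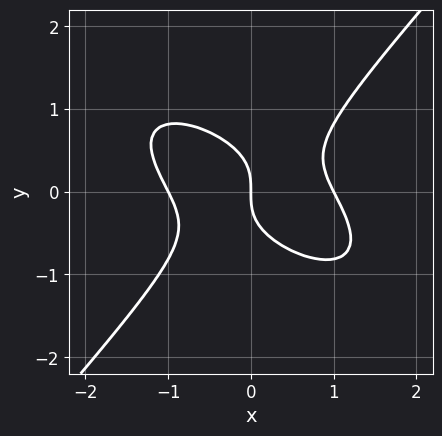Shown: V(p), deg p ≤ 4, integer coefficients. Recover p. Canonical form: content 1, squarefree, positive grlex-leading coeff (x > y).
2*x^3 + 2*x^2*y - 3*y^3 - 2*x

Degree: a generic line meets the curve in up to 3 points, so deg p = 3.
Checking where it meets the axes: among the integer gridlines, it crosses the x-axis at x ∈ {-1, 0, 1}; one y-axis crossing is at y = 0.
Matching integer coefficients to the picture gives p.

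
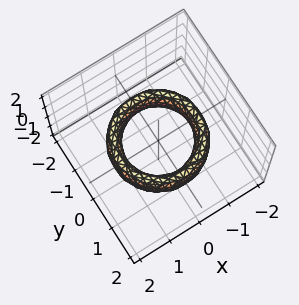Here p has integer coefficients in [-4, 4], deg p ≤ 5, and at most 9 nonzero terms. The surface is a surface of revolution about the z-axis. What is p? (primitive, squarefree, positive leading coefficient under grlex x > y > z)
1. The degree is 4 — a generic line meets the surface in up to 4 points.
2. By symmetry, the surface is invariant under rotation about z: p = q(x² + y², z).
3. Observable constraints: a circular section at z = 0 has radius exactly 1; among the integer gridlines, it crosses the x-axis at x ∈ {-1, 1}; among the integer gridlines, it crosses the y-axis at y ∈ {-1, 1}.
4. Assembling these constraints gives the stated polynomial.

x^4 + 2*x^2*y^2 + y^4 - 3*x^2 - 3*y^2 + z^2 + 2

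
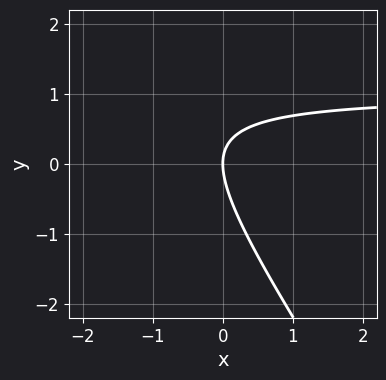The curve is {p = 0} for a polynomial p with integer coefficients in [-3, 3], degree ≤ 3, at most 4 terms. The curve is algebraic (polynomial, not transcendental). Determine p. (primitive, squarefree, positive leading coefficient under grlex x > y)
First, the degree is 2 — no degree-1 curve has this shape.
Next, against the integer gridlines: it meets the y-axis at y = 0 (among the integer gridlines); one x-axis crossing is at x = 0.
Finally, these observations pin down the coefficients.

3*x*y + 2*y^2 - 3*x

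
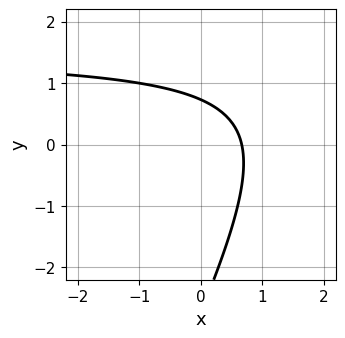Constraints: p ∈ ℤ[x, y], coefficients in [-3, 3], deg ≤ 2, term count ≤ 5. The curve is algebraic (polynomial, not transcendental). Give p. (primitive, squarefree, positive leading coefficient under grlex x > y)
2*x*y - y^2 - 3*x - 2*y + 2

First, the degree is 2 — a generic line meets the curve in up to 2 points.
Finally, matching integer coefficients to the picture gives p.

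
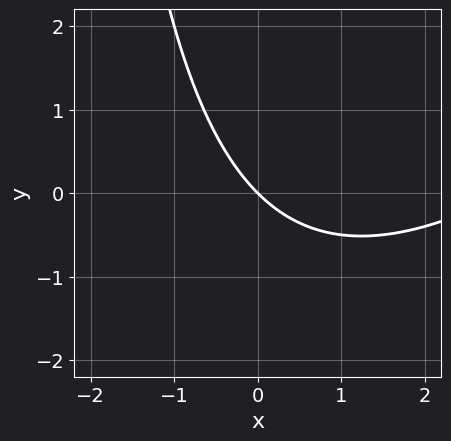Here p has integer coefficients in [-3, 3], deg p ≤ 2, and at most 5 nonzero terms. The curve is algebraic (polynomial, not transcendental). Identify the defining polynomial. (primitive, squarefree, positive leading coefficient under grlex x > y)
(a) Degree: the shape is more complex than any degree-1 curve, so deg p = 2.
(b) From the axis intercepts and sections: it crosses the x-axis at the gridline x = 0; it meets the y-axis at y = 0 (among the integer gridlines).
(c) Matching integer coefficients to the picture gives p.

x^2 - x*y - 3*x - 3*y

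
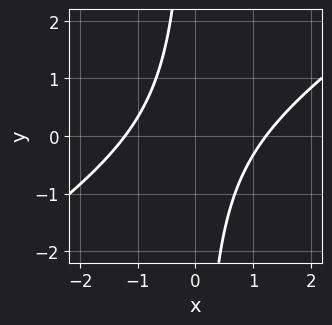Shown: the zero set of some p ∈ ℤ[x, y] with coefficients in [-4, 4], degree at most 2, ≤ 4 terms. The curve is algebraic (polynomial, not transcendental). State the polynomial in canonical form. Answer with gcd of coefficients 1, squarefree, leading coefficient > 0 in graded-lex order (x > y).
First, degree: a generic line meets the curve in up to 2 points, so deg p = 2.
Next, checking where it meets the axes: the curve avoids every integer y-axis point in the box.
Finally, solving for integer coefficients yields p as stated.

2*x^2 - 3*x*y - 3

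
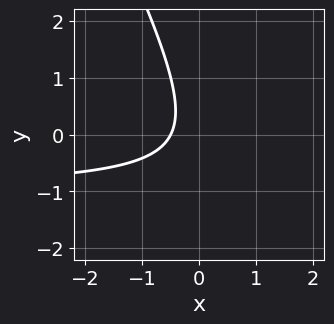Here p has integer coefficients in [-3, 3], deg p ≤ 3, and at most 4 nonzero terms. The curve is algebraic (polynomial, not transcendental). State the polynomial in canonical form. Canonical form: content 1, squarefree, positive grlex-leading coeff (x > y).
2*x*y + y^2 + 2*x + 1

First, the degree is 2 — no degree-1 curve has this shape.
Then, from the axis intercepts and sections: the curve avoids every integer y-axis point in the box.
Finally, solving for integer coefficients yields p as stated.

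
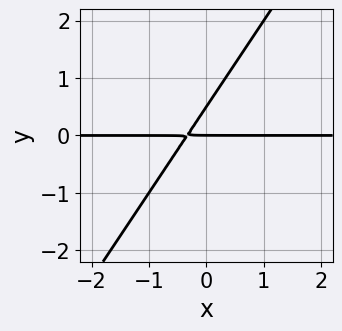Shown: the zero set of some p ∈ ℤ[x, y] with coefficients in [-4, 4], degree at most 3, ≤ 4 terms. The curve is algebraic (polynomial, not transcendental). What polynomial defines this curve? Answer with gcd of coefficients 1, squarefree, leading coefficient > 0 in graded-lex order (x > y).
First, deg p = 2.
Next, observable constraints: the visible x-axis segment lies entirely on the curve; it meets the y-axis at y = 0 (among the integer gridlines).
Finally, these observations pin down the coefficients.

3*x*y - 2*y^2 + y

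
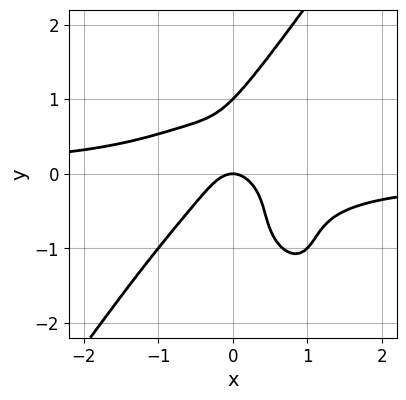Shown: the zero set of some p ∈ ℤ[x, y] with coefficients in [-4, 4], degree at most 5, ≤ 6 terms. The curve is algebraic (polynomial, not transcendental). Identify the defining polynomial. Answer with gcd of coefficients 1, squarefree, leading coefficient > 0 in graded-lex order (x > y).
First, degree: the shape is more complex than any degree-3 curve, so deg p = 4.
Next, against the integer gridlines: the y-axis gridline crossings are at y ∈ {0, 1}; it meets the x-axis at x = 0 (among the integer gridlines).
Finally, together with the visible shape, these determine p as stated.

3*x^3*y - y^4 + 3*x*y^2 + 2*x^2 + y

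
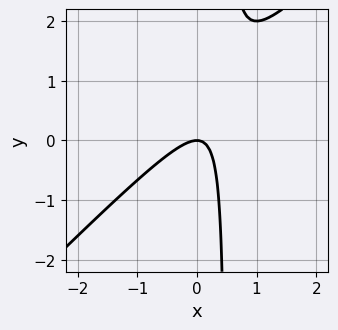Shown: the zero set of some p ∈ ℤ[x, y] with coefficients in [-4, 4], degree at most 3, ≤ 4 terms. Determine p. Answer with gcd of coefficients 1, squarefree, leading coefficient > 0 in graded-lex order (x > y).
deg p = 2. No degree-1 curve has this shape.
Reading off the gridlines: it crosses the x-axis at the gridline x = 0; it crosses the y-axis at the gridline y = 0.
The integer polynomial consistent with all of this is the stated p.

2*x^2 - 2*x*y + y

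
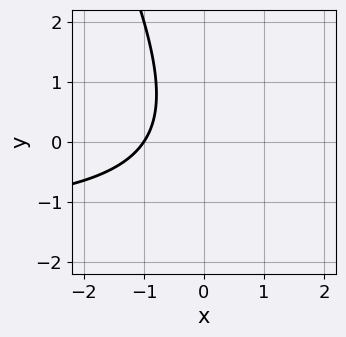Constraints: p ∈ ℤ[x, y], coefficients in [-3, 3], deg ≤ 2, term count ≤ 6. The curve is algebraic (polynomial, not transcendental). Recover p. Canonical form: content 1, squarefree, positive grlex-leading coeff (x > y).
2*x*y + y^2 + 3*x + 3

1. The degree is 2 — no degree-1 curve has this shape.
2. Reading off the gridlines: it meets the x-axis at x = -1 (among the integer gridlines); no y-intercept at any integer in the box.
3. Solving for integer coefficients yields p as stated.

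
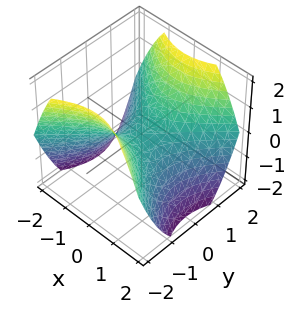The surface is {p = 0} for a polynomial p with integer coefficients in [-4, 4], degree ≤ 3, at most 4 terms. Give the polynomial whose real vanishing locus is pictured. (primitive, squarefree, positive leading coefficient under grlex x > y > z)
First, deg p = 2. A saddle surface; a quadric.
Next, symmetries: the x ↦ −x reflection is a symmetry, so x appears only in even powers; mirror symmetry y ↦ −y ⇒ only even powers of y.
Next, observable constraints: one x-axis crossing is at x = 0; one y-axis crossing is at y = 0; it crosses the z-axis at the gridline z = 0.
Finally, solving for integer coefficients yields p as stated.

2*x^2 - 2*y^2 + 3*z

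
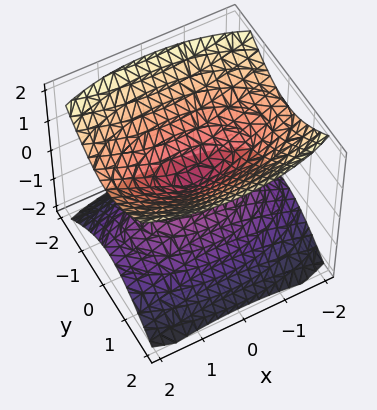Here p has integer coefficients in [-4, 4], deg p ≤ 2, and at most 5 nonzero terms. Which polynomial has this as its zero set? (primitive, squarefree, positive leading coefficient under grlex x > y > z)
x^2 + 3*y^2 - 3*z^2

I count 2 distinct pieces. Treating them together as one polynomial.
deg p = 2. A double cone through the origin; a quadric.
Symmetries: the y ↦ −y reflection is a symmetry, so y appears only in even powers; it's symmetric under z → −z, forcing even powers of z; the x ↦ −x reflection is a symmetry, so x appears only in even powers.
From the visible intercepts: it crosses the z-axis at the gridline z = 0; one y-axis crossing is at y = 0.
Solving for integer coefficients yields p as stated.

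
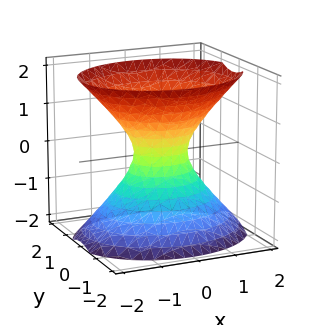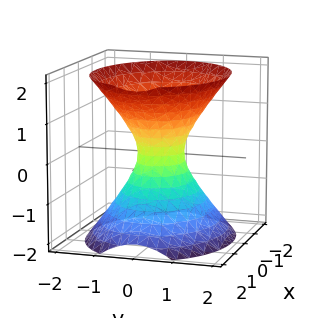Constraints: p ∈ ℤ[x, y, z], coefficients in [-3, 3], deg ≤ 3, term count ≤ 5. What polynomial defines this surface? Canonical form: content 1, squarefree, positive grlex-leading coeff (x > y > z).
2*x^2 + 3*y^2 - 2*z^2 - 1

(a) Degree: an hourglass — one-sheet hyperboloid; a quadric, so deg p = 2.
(b) Symmetries: it's symmetric under x → −x, forcing even powers of x; the z ↦ −z reflection is a symmetry, so z appears only in even powers; it's symmetric under y → −y, forcing even powers of y.
(c) Checking where it meets the axes: the surface avoids every integer z-axis point in the box.
(d) Solving for integer coefficients yields p as stated.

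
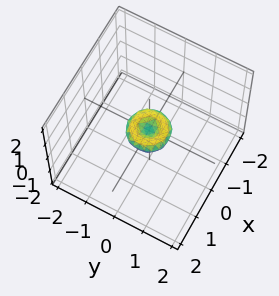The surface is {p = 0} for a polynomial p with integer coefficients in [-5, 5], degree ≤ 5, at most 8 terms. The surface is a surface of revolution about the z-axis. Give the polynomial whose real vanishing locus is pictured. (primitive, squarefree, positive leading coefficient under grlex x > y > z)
(a) Degree: the shape is more complex than any degree-3 surface, so deg p = 4.
(b) By symmetry, the z-axis is an axis of rotation, so x and y enter only as x² + y².
(c) From the visible intercepts: it crosses the y-axis at the gridline y = 0; it crosses the x-axis at the gridline x = 0.
(d) The integer polynomial consistent with all of this is the stated p.

2*x^4 + 4*x^2*y^2 + 2*y^4 - x^2 - y^2 + 2*z^2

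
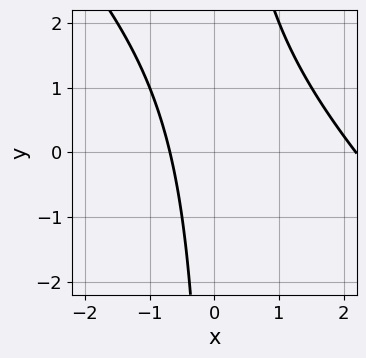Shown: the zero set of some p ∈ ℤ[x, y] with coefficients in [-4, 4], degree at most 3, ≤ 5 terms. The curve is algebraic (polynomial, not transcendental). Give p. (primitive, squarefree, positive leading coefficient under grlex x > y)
2*x^2 + 2*x*y - 3*x - 3

Degree: the shape is more complex than any degree-1 curve, so deg p = 2.
From the visible intercepts: the curve avoids every integer y-axis point in the box.
Solving for integer coefficients yields p as stated.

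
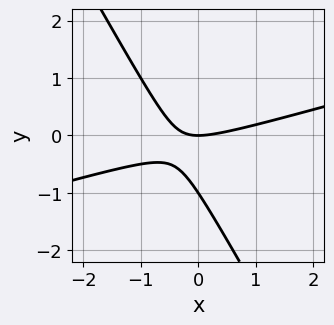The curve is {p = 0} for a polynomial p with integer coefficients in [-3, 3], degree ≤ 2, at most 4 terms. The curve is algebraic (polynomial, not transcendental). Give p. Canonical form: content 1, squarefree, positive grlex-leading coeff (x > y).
First, deg p = 2.
Next, from the visible intercepts: the y-axis gridline crossings are at y ∈ {-1, 0}; one x-axis crossing is at x = 0.
Finally, these observations pin down the coefficients.

x^2 - 3*x*y - 2*y^2 - 2*y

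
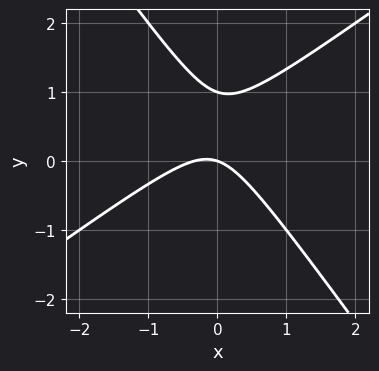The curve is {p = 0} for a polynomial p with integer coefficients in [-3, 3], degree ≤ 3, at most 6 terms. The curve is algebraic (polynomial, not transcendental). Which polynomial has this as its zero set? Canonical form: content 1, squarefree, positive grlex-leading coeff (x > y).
deg p = 2. A generic line meets the curve in up to 2 points.
Reading off the gridlines: it crosses the x-axis at the gridline x = 0; the y-axis gridline crossings are at y ∈ {0, 1}.
Putting this together gives p.

3*x^2 - 2*x*y - 3*y^2 + x + 3*y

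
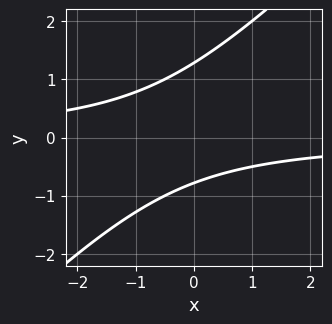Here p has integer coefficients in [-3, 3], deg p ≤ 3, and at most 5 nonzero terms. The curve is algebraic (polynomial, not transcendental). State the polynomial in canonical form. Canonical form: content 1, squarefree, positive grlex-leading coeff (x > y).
2*x*y - 2*y^2 + y + 2

(a) The degree is 2 — a generic line meets the curve in up to 2 points.
(b) Observable constraints: it misses every integer gridline on the x-axis.
(c) Assembling these constraints gives the stated polynomial.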